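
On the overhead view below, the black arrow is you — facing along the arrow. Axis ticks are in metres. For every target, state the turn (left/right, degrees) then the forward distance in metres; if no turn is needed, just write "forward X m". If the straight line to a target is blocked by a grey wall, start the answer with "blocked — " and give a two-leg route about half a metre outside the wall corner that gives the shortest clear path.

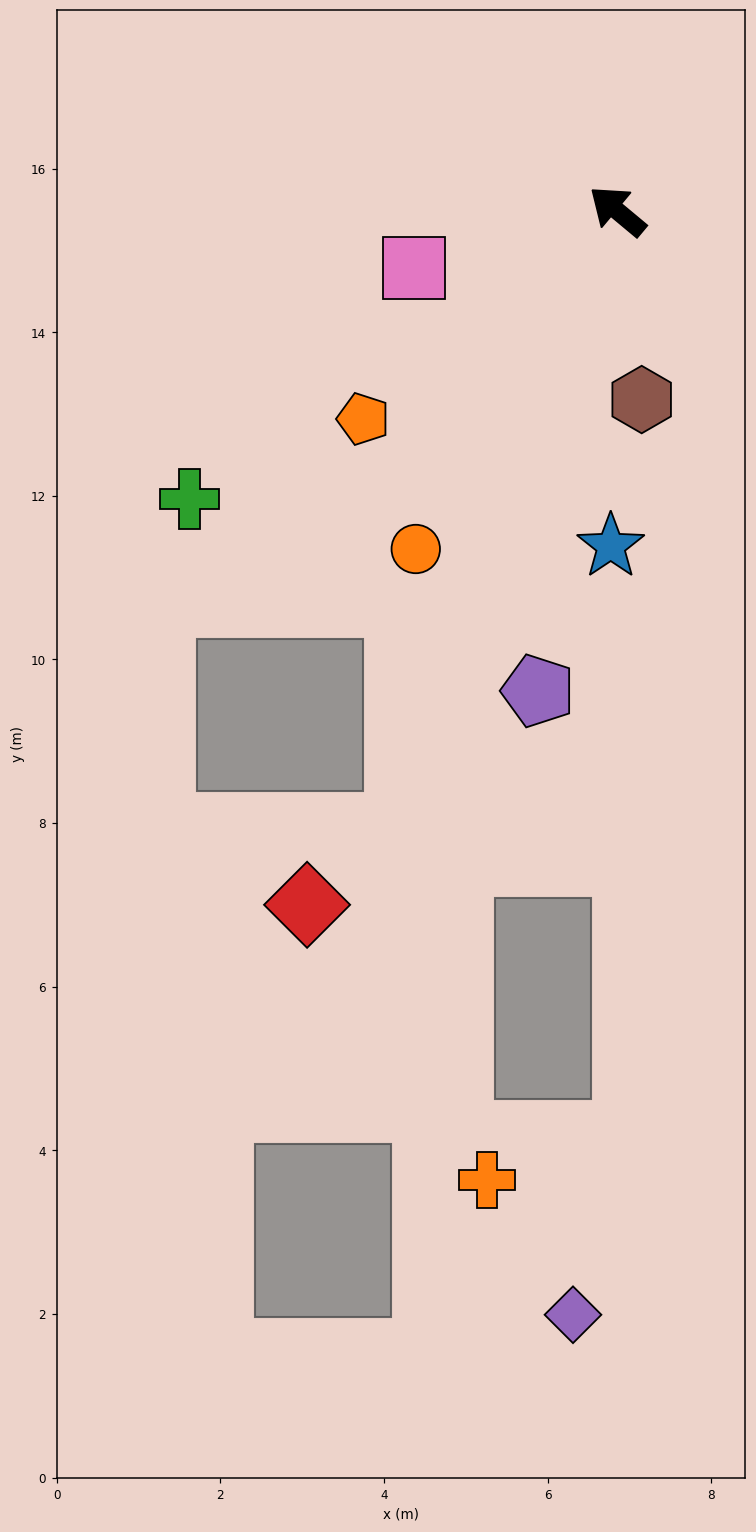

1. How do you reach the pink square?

turn left 56°, forward 2.6 m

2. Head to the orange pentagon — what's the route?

turn left 79°, forward 4.0 m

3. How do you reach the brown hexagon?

turn left 137°, forward 2.3 m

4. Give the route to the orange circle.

turn left 99°, forward 4.8 m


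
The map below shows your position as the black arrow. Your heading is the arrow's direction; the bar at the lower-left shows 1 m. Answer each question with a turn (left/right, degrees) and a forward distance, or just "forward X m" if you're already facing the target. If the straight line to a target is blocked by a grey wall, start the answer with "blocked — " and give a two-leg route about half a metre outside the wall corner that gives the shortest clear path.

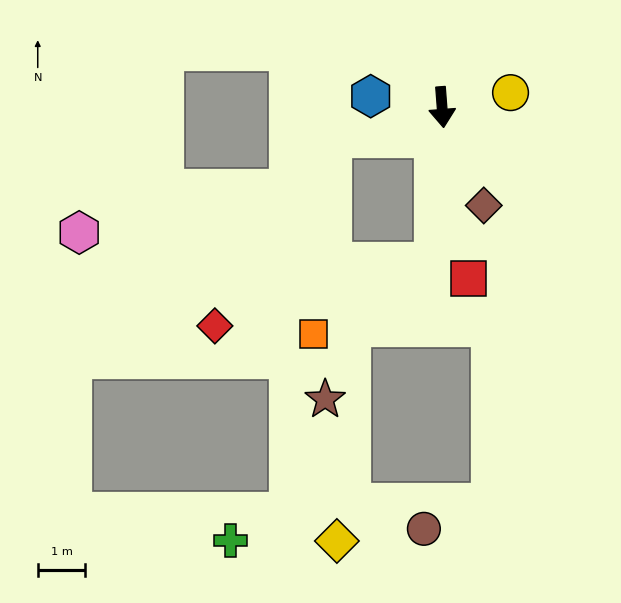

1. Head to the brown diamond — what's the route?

turn left 19°, forward 2.2 m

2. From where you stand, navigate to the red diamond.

blocked — turn right 79°, forward 2.4 m, then turn left 43°, forward 4.6 m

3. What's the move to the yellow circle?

turn left 98°, forward 1.5 m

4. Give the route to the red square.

turn left 4°, forward 3.6 m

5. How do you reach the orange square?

blocked — turn right 7°, forward 3.2 m, then turn right 57°, forward 2.9 m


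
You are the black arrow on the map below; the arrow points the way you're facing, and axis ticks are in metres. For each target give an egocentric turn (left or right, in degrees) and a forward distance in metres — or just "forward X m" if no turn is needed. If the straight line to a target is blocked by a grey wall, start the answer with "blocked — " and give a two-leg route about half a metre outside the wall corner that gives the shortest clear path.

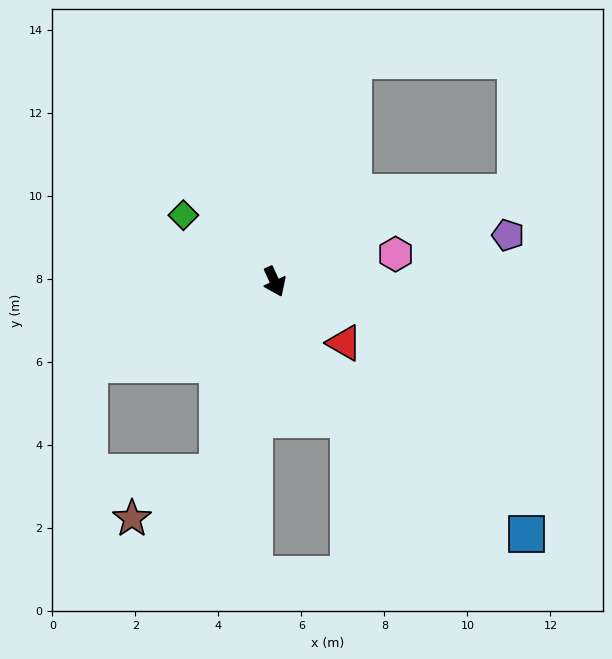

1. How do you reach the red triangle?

turn left 24°, forward 2.2 m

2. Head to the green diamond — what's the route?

turn right 151°, forward 2.7 m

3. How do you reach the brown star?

blocked — turn right 41°, forward 4.8 m, then turn right 45°, forward 2.3 m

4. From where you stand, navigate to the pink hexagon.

turn left 78°, forward 3.0 m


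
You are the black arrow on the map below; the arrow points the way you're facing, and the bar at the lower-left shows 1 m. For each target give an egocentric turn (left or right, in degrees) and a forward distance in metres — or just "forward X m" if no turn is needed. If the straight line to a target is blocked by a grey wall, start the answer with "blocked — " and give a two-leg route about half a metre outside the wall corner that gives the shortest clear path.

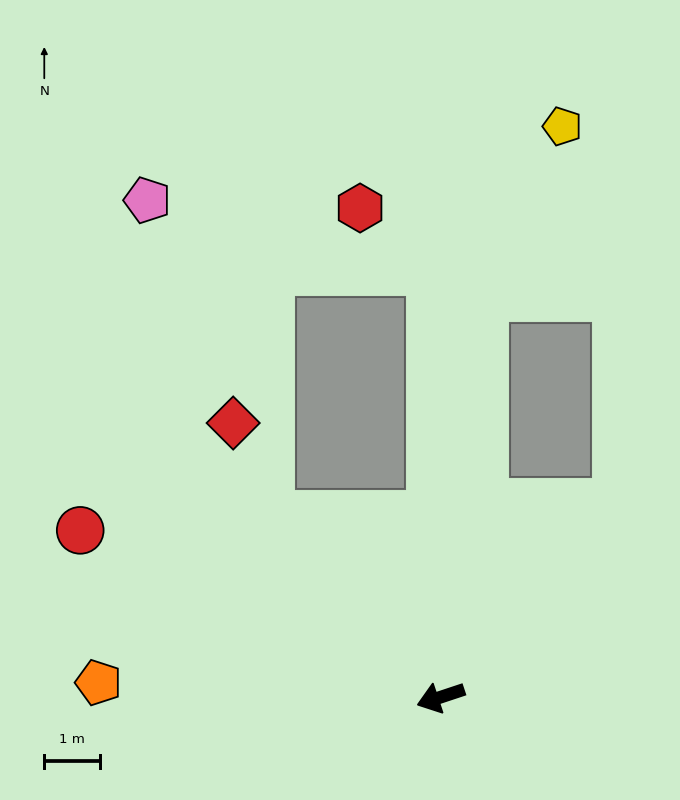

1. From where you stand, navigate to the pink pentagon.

blocked — turn right 107°, forward 7.6 m, then turn left 74°, forward 5.2 m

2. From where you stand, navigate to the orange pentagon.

turn right 21°, forward 6.1 m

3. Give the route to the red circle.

turn right 43°, forward 7.1 m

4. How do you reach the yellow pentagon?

blocked — turn right 115°, forward 7.2 m, then turn right 18°, forward 3.4 m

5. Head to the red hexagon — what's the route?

blocked — turn right 107°, forward 7.6 m, then turn left 46°, forward 1.7 m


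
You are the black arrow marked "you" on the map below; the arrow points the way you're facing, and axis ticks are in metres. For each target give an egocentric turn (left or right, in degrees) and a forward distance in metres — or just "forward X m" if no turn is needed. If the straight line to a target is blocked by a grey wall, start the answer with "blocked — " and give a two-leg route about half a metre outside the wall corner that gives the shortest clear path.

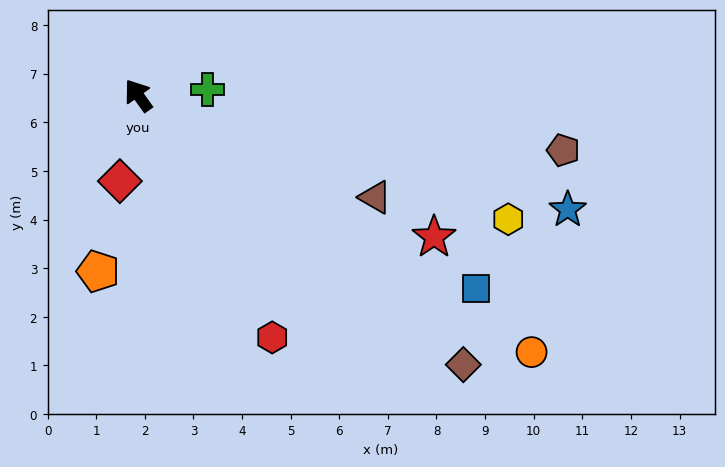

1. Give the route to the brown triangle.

turn right 149°, forward 5.3 m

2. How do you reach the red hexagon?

turn left 173°, forward 5.7 m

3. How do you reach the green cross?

turn right 121°, forward 1.4 m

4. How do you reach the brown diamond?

turn right 165°, forward 8.7 m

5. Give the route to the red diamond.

turn left 132°, forward 1.8 m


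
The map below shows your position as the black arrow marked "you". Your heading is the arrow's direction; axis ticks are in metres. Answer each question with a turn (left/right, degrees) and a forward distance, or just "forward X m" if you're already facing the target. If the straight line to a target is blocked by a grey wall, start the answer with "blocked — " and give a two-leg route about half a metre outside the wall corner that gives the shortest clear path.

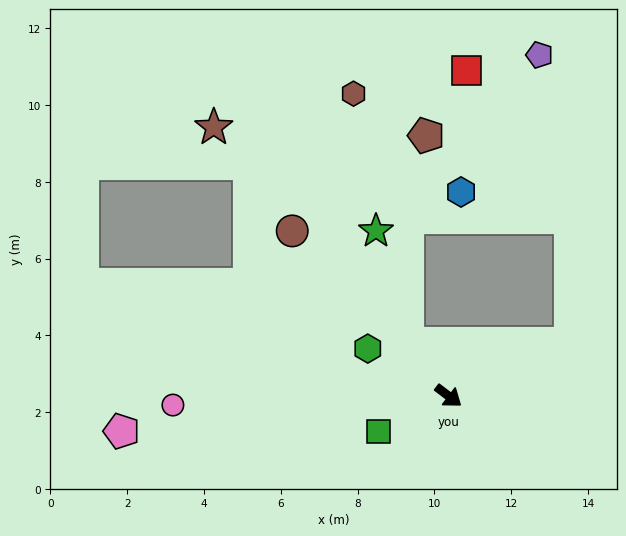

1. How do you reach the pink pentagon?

turn right 137°, forward 8.6 m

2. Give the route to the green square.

turn right 116°, forward 2.0 m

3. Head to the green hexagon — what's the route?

turn right 173°, forward 2.4 m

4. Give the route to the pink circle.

turn right 141°, forward 7.2 m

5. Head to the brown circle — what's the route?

turn left 171°, forward 5.9 m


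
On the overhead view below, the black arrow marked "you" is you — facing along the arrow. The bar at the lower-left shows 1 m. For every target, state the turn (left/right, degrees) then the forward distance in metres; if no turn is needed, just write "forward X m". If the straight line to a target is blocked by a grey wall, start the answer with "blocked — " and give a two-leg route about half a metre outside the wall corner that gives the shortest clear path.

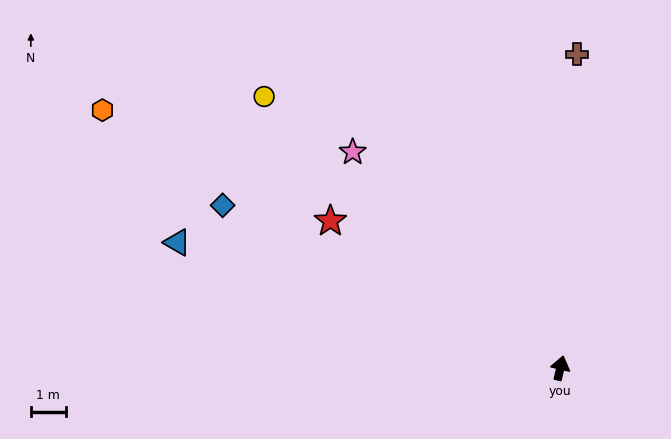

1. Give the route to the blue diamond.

turn left 78°, forward 10.8 m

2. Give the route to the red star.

turn left 71°, forward 7.8 m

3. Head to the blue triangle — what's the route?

turn left 85°, forward 11.6 m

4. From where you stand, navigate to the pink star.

turn left 57°, forward 8.6 m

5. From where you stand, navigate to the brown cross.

turn left 10°, forward 9.0 m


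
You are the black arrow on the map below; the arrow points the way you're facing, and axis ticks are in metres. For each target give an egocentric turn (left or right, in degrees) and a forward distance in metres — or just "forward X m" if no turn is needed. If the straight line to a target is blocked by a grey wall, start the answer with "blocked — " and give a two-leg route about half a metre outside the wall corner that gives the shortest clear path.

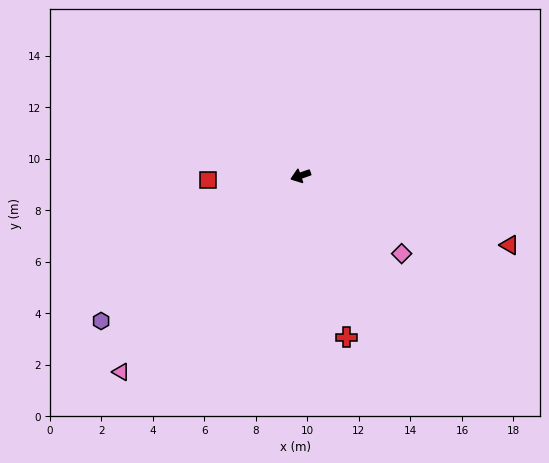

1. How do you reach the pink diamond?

turn left 123°, forward 5.0 m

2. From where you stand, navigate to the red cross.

turn left 86°, forward 6.5 m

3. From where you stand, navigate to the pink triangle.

turn left 28°, forward 10.3 m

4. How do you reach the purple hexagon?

turn left 17°, forward 9.6 m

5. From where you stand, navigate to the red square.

turn right 17°, forward 3.6 m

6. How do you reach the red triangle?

turn left 142°, forward 8.5 m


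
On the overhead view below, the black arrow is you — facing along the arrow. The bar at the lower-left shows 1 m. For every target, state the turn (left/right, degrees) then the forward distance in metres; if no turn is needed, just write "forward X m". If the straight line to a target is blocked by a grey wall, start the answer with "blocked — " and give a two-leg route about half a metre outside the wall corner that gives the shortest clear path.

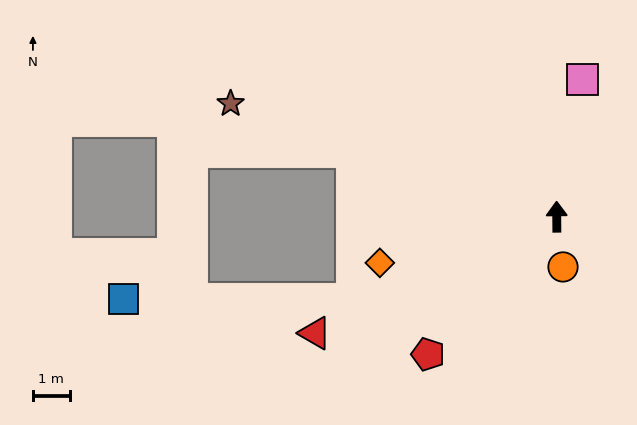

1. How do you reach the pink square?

turn right 11°, forward 3.8 m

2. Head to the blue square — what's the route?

blocked — turn left 111°, forward 6.0 m, then turn right 21°, forward 6.2 m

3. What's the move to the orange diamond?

turn left 104°, forward 4.9 m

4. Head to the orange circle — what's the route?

turn right 173°, forward 1.4 m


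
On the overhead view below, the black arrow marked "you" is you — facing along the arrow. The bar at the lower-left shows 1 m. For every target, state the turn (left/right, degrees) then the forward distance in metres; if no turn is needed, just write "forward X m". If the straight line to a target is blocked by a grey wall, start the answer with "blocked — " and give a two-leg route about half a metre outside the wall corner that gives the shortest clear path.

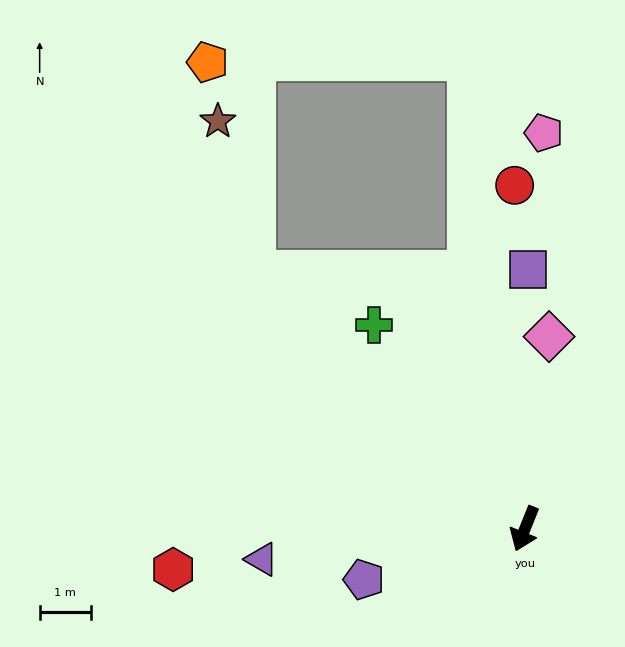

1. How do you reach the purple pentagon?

turn right 51°, forward 3.3 m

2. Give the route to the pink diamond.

turn right 165°, forward 3.8 m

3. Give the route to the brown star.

blocked — turn right 111°, forward 7.3 m, then turn right 34°, forward 3.0 m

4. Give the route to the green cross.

turn right 121°, forward 5.0 m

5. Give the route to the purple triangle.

turn right 61°, forward 5.2 m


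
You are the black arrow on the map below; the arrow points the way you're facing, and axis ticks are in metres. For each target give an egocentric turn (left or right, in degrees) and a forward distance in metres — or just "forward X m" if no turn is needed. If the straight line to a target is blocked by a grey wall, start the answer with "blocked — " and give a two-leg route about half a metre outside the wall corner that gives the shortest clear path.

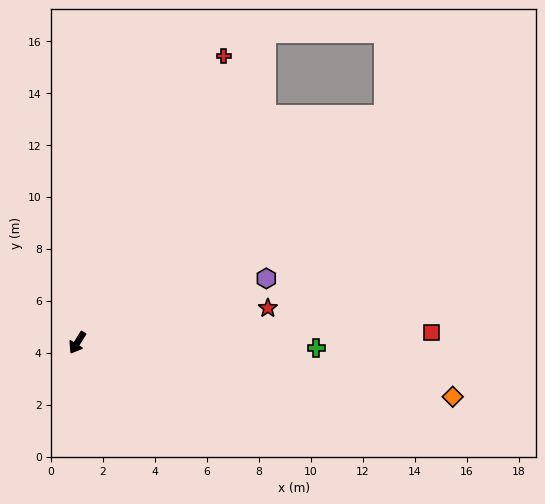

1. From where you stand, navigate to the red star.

turn left 132°, forward 7.5 m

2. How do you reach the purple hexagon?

turn left 141°, forward 7.7 m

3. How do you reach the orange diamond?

turn left 114°, forward 14.6 m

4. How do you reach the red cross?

turn right 175°, forward 12.4 m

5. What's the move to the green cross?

turn left 121°, forward 9.2 m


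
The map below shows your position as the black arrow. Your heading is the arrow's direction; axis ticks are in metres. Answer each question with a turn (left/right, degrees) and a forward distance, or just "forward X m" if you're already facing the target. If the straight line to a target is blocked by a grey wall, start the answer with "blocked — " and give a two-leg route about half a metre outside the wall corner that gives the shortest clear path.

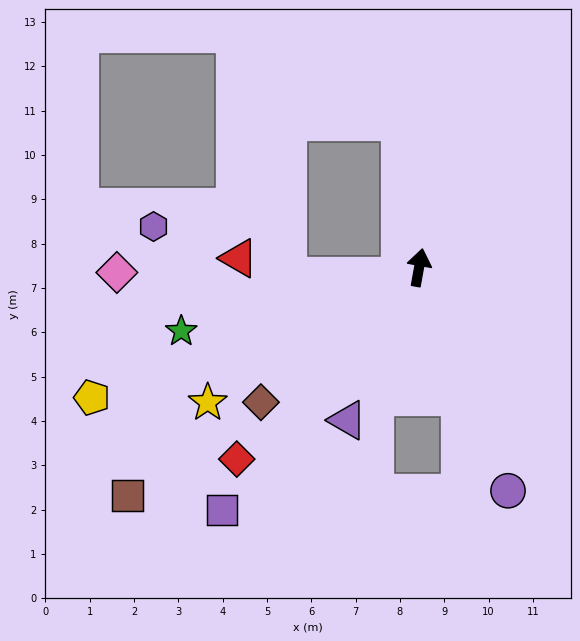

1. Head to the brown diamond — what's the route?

turn left 141°, forward 4.7 m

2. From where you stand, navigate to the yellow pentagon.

turn left 122°, forward 7.9 m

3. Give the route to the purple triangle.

turn left 165°, forward 3.8 m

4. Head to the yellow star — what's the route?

turn left 133°, forward 5.7 m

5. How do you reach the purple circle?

turn right 148°, forward 5.4 m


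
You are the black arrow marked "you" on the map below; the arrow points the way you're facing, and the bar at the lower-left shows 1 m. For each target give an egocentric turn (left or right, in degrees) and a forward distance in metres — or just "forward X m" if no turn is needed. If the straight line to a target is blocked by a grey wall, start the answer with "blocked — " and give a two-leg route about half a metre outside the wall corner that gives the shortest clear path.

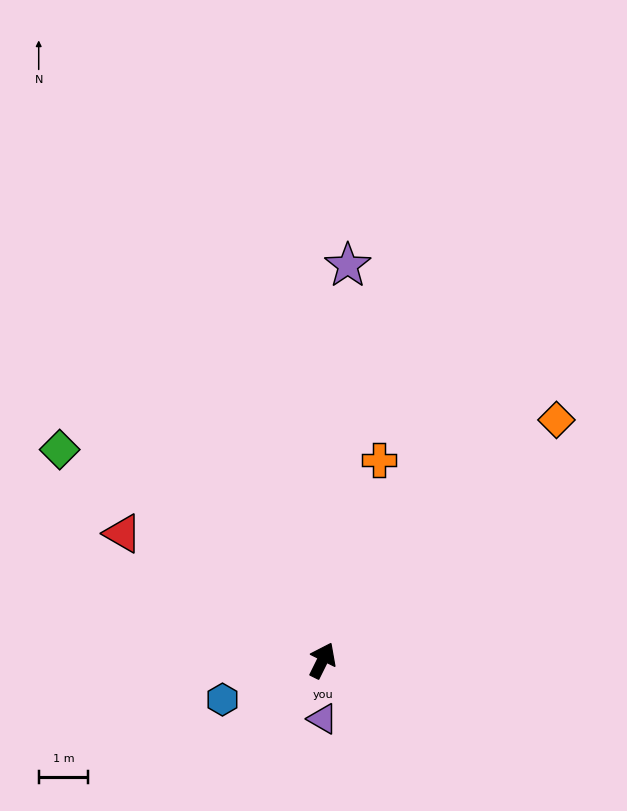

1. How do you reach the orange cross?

turn left 11°, forward 4.2 m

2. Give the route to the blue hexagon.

turn left 138°, forward 2.2 m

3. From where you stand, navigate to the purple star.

turn left 23°, forward 8.0 m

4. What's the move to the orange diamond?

turn right 18°, forward 6.8 m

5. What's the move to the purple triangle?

turn right 154°, forward 1.2 m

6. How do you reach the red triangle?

turn left 84°, forward 4.8 m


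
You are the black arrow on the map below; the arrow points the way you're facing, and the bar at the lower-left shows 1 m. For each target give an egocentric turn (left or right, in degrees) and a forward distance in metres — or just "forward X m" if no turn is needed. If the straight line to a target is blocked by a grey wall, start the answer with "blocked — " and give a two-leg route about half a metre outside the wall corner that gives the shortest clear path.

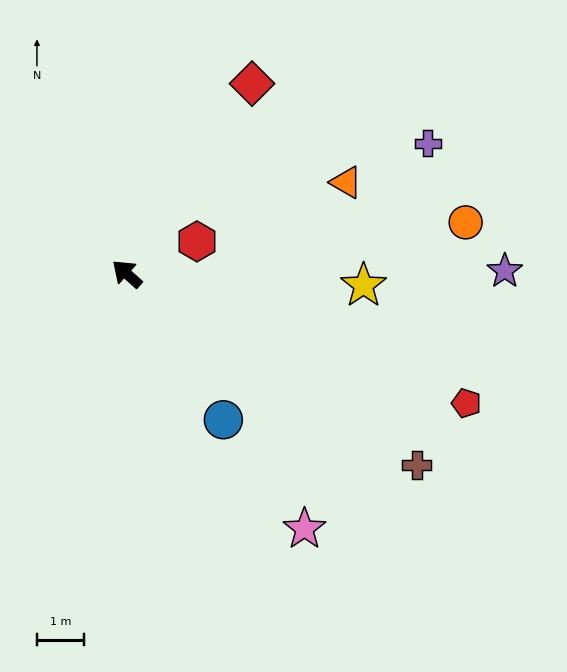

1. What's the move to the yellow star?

turn right 141°, forward 5.1 m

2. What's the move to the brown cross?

turn right 172°, forward 7.4 m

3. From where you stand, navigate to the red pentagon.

turn right 159°, forward 7.8 m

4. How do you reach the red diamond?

turn right 82°, forward 4.9 m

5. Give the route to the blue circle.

turn left 165°, forward 3.7 m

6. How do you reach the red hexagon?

turn right 113°, forward 1.7 m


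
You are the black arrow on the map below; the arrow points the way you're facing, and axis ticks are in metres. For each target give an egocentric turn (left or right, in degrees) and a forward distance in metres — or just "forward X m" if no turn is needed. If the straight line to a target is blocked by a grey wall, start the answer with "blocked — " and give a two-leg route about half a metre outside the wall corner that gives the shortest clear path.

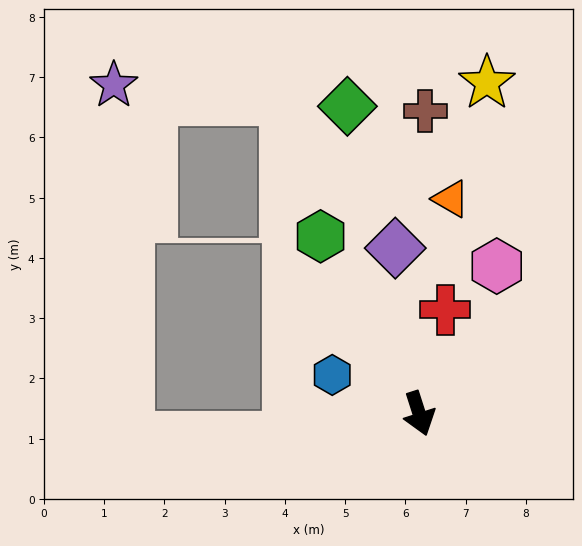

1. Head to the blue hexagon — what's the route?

turn right 132°, forward 1.6 m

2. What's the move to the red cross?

turn left 148°, forward 1.8 m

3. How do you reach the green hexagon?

turn right 169°, forward 3.4 m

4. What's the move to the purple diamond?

turn left 170°, forward 2.8 m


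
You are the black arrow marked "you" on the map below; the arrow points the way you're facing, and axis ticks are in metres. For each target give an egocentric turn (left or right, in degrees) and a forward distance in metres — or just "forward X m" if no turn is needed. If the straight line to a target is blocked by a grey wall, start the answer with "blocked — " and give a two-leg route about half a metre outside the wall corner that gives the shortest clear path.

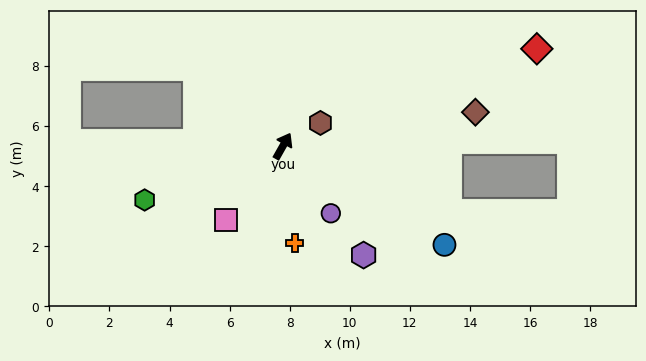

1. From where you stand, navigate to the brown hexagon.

turn right 29°, forward 1.5 m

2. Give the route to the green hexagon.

turn left 141°, forward 4.9 m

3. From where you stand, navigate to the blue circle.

turn right 92°, forward 6.3 m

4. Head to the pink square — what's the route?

turn left 172°, forward 3.1 m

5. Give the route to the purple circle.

turn right 115°, forward 2.7 m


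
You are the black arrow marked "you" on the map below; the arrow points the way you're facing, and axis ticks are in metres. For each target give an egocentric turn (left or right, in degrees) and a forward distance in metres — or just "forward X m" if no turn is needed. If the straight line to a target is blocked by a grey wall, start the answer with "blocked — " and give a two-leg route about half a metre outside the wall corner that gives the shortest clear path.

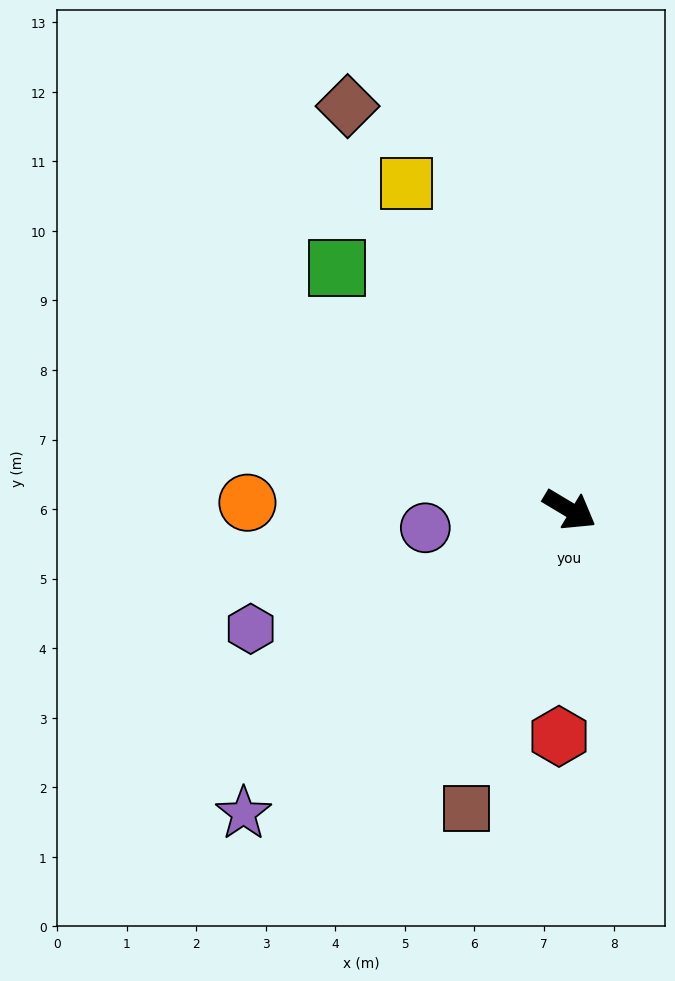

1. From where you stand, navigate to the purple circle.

turn right 142°, forward 2.1 m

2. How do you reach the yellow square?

turn left 147°, forward 5.2 m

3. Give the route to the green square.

turn left 165°, forward 4.8 m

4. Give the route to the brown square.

turn right 78°, forward 4.5 m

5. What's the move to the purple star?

turn right 106°, forward 6.4 m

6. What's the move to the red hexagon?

turn right 62°, forward 3.3 m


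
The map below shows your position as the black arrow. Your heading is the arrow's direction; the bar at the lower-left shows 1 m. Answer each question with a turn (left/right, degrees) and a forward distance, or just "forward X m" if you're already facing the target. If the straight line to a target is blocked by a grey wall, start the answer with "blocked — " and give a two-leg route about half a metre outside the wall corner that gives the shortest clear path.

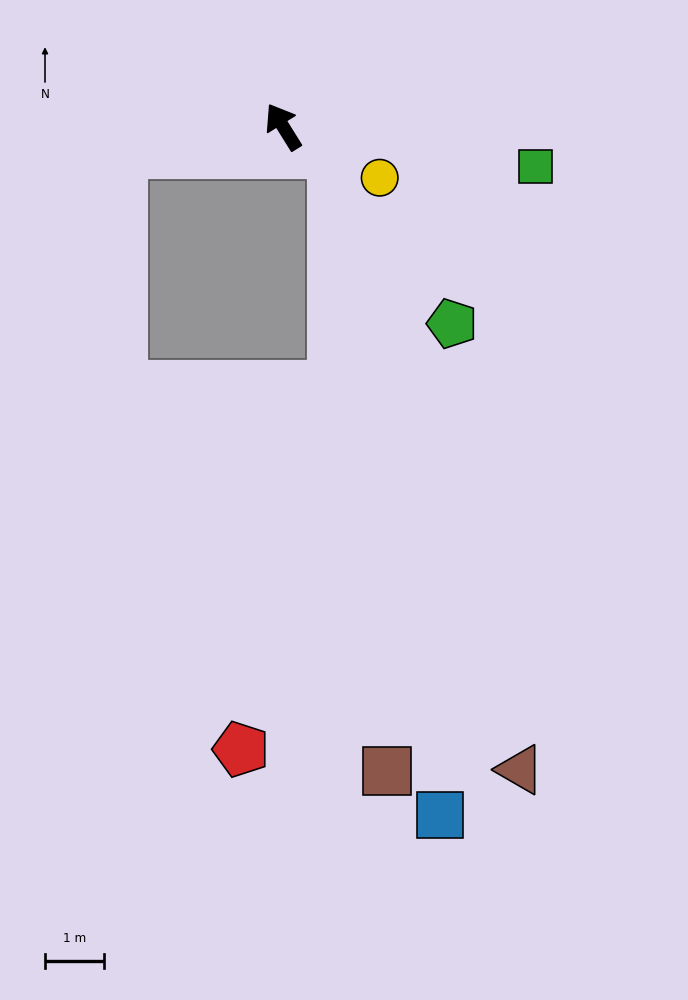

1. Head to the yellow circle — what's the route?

turn right 150°, forward 1.9 m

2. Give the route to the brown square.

blocked — turn right 150°, forward 1.0 m, then turn right 57°, forward 10.5 m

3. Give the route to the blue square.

blocked — turn right 150°, forward 1.0 m, then turn right 53°, forward 11.4 m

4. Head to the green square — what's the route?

turn right 131°, forward 4.3 m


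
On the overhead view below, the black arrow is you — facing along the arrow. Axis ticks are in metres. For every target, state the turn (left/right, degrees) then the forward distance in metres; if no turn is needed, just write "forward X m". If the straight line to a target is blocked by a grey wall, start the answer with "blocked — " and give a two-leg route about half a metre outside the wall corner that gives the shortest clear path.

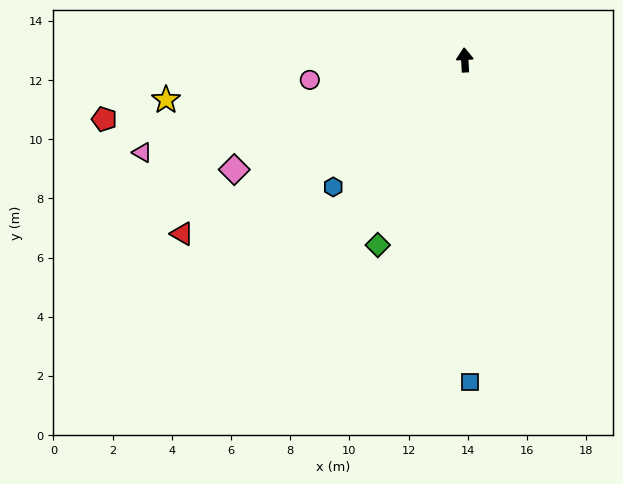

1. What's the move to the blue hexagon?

turn left 131°, forward 6.2 m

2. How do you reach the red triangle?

turn left 119°, forward 11.2 m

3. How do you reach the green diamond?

turn left 152°, forward 6.9 m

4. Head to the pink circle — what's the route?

turn left 94°, forward 5.3 m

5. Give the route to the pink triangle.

turn left 103°, forward 11.3 m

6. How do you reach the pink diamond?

turn left 112°, forward 8.6 m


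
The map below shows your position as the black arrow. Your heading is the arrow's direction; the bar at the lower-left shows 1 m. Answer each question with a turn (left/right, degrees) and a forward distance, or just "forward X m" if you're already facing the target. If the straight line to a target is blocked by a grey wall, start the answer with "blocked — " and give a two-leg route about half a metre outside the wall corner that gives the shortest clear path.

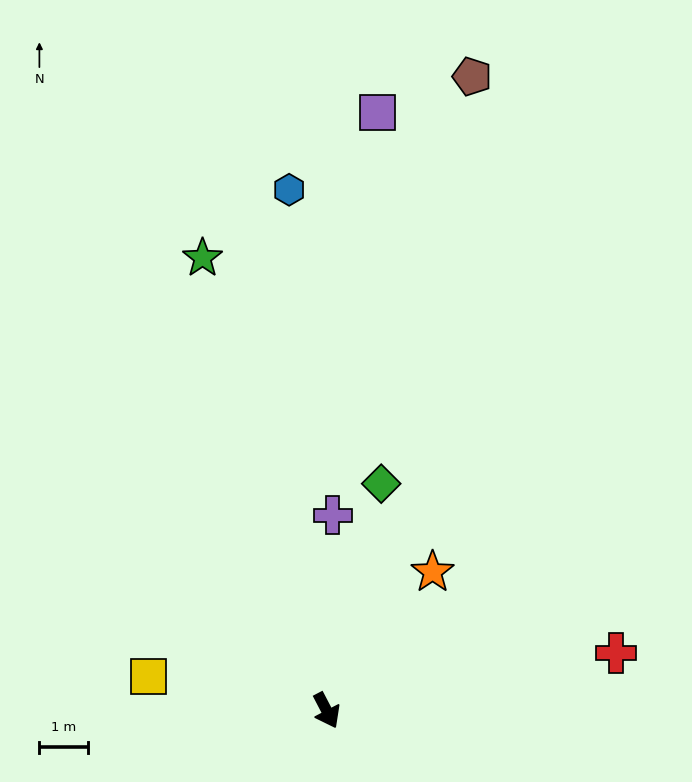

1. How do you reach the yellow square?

turn right 128°, forward 3.8 m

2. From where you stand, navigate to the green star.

turn left 168°, forward 9.7 m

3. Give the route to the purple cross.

turn left 151°, forward 4.0 m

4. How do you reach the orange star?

turn left 115°, forward 3.6 m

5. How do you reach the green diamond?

turn left 139°, forward 4.8 m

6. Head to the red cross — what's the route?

turn left 74°, forward 6.1 m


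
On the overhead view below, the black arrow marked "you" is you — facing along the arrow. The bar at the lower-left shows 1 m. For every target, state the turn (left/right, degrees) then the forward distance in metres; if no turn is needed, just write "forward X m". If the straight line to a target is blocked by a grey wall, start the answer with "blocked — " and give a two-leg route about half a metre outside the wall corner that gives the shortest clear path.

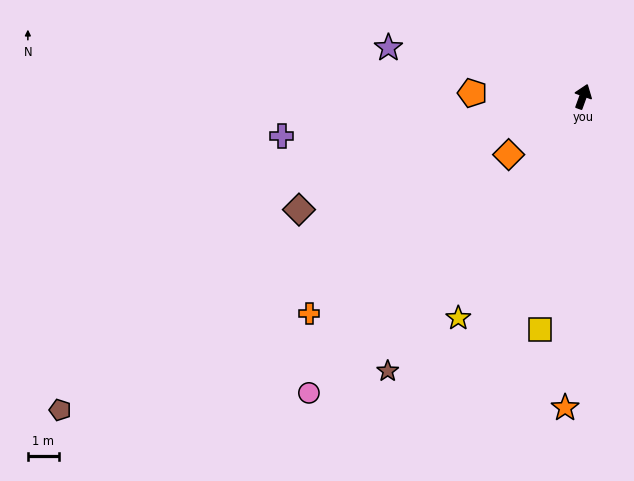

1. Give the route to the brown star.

turn left 164°, forward 10.8 m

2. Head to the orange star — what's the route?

turn right 163°, forward 10.0 m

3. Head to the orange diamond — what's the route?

turn left 148°, forward 3.0 m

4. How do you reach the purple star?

turn left 96°, forward 6.5 m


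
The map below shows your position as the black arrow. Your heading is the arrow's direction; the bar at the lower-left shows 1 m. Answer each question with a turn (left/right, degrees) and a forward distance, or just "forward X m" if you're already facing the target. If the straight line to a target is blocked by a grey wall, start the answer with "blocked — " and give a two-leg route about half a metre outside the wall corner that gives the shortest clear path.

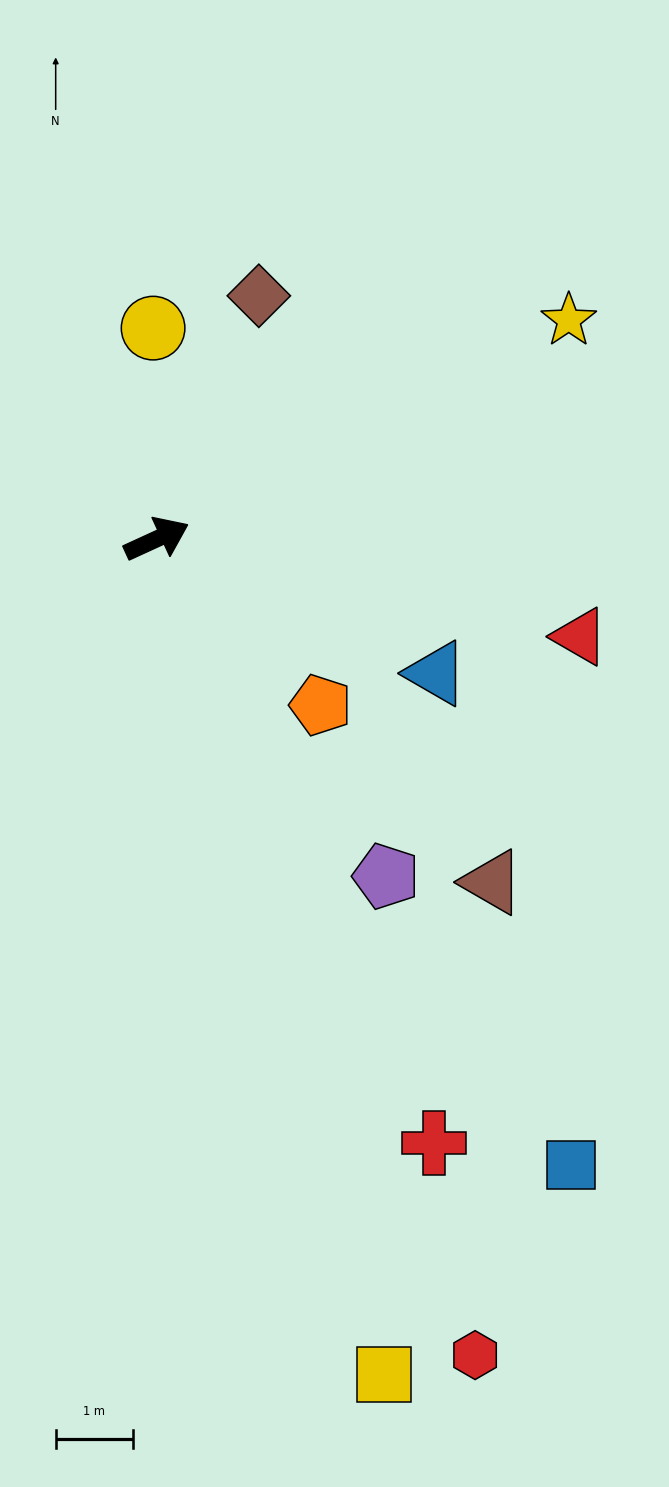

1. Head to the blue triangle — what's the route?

turn right 50°, forward 4.0 m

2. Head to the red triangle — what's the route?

turn right 38°, forward 5.6 m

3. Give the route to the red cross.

turn right 90°, forward 8.6 m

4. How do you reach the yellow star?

turn left 3°, forward 6.0 m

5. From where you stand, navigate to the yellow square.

turn right 99°, forward 11.2 m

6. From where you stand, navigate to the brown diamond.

turn left 43°, forward 3.4 m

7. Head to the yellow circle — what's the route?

turn left 66°, forward 2.7 m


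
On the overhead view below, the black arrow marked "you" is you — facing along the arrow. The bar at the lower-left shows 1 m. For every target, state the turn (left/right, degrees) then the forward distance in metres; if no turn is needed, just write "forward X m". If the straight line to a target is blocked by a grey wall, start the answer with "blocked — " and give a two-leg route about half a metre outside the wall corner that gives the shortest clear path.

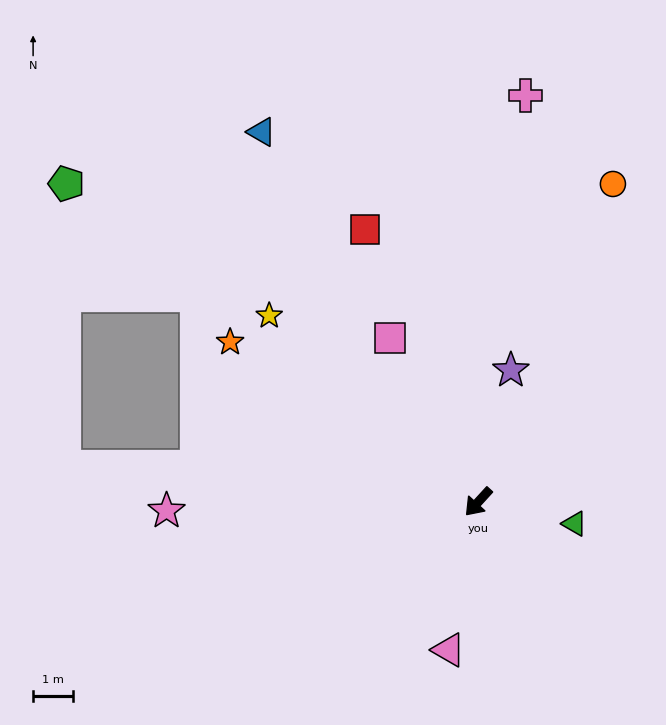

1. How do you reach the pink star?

turn right 46°, forward 7.8 m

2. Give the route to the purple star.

turn right 152°, forward 3.4 m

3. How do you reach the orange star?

turn right 80°, forward 7.4 m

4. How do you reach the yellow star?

turn right 89°, forward 7.0 m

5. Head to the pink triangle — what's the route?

turn left 31°, forward 3.8 m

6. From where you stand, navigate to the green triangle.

turn left 120°, forward 2.5 m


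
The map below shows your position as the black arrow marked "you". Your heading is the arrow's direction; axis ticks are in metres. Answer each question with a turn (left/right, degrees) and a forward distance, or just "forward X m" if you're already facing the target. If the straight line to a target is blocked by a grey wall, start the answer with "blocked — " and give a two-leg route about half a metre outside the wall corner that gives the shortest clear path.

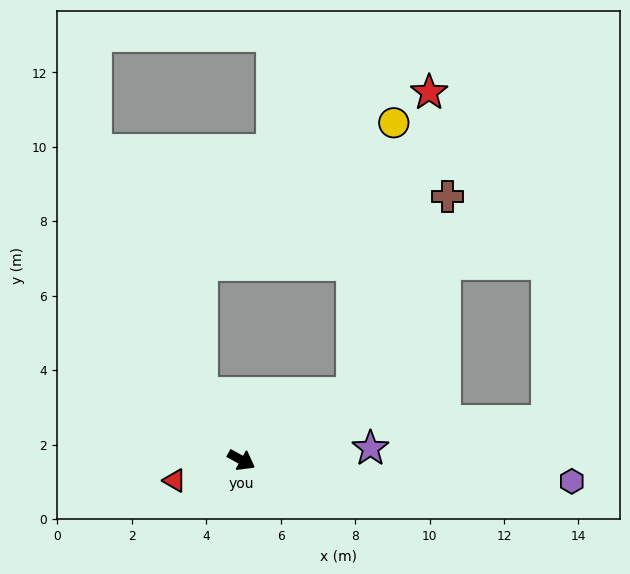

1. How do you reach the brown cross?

blocked — turn left 60°, forward 3.5 m, then turn left 33°, forward 5.9 m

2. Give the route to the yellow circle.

blocked — turn left 60°, forward 3.5 m, then turn left 50°, forward 7.3 m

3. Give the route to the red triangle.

turn right 134°, forward 1.9 m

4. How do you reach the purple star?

turn left 34°, forward 3.5 m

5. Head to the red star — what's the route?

blocked — turn left 60°, forward 3.5 m, then turn left 45°, forward 8.3 m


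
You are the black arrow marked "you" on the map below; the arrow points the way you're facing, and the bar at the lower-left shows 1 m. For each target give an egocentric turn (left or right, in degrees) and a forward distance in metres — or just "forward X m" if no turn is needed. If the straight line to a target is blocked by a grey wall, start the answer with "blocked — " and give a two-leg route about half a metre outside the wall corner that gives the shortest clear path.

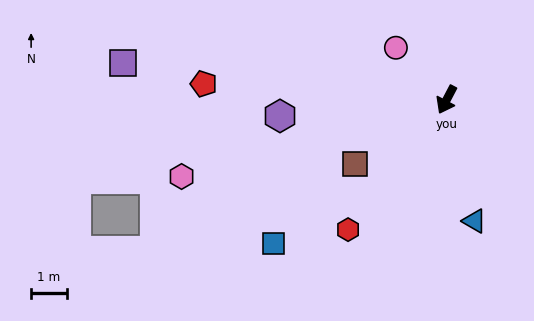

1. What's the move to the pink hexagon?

turn right 46°, forward 7.7 m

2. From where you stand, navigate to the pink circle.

turn right 108°, forward 2.0 m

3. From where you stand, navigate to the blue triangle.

turn left 41°, forward 3.5 m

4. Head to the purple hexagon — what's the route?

turn right 57°, forward 4.7 m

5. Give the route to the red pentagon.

turn right 66°, forward 6.8 m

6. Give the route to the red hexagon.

turn right 9°, forward 4.5 m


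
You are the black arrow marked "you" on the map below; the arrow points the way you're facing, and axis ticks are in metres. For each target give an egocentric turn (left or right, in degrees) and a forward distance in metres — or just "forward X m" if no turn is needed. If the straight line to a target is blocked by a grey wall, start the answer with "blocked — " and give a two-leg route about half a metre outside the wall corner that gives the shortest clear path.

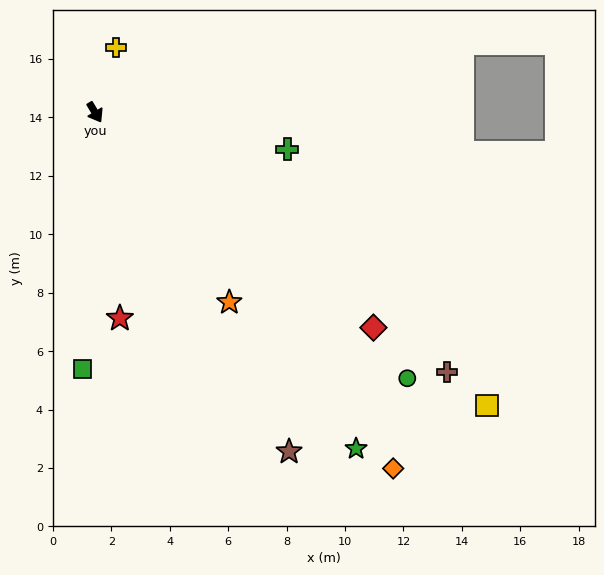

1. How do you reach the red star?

turn right 24°, forward 7.1 m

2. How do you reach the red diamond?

turn left 21°, forward 12.1 m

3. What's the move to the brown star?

forward 13.4 m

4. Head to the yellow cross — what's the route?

turn left 131°, forward 2.3 m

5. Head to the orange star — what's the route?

turn left 4°, forward 8.0 m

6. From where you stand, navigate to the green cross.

turn left 48°, forward 6.7 m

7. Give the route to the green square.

turn right 34°, forward 8.8 m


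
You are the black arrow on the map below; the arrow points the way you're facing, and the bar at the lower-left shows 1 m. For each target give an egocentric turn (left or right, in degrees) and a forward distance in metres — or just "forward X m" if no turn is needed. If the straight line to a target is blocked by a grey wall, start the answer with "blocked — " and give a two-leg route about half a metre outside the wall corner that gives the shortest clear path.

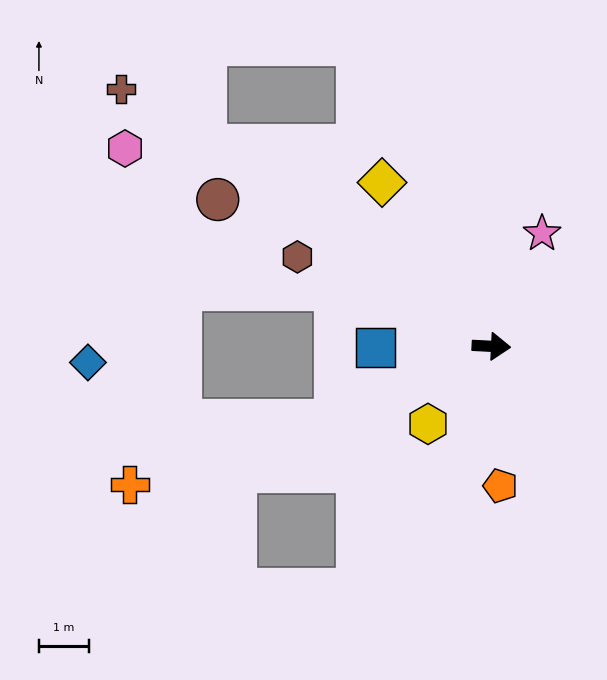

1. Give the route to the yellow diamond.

turn left 127°, forward 3.9 m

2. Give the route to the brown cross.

turn left 148°, forward 9.0 m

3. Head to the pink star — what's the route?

turn left 69°, forward 2.5 m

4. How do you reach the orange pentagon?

turn right 83°, forward 2.8 m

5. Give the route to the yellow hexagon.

turn right 126°, forward 2.0 m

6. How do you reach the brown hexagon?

turn left 158°, forward 4.3 m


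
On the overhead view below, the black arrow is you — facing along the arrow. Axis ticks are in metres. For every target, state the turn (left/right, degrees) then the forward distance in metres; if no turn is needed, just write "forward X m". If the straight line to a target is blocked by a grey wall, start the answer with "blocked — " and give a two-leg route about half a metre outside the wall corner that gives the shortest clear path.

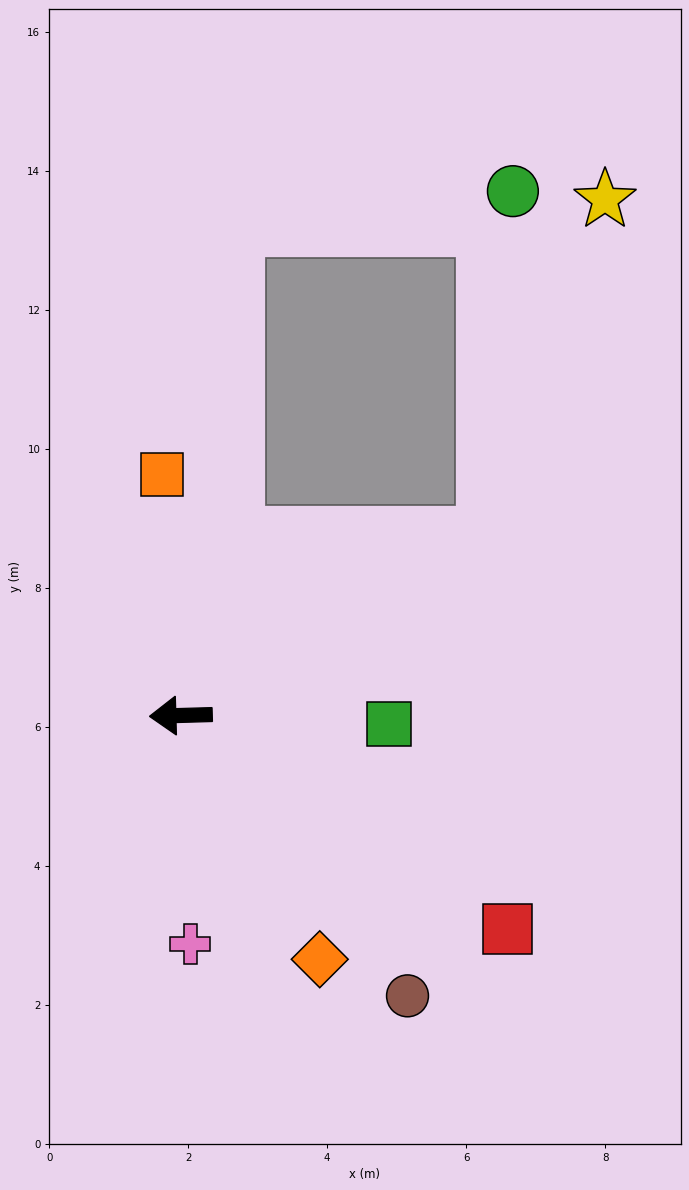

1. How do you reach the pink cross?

turn left 91°, forward 3.3 m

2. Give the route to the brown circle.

turn left 127°, forward 5.2 m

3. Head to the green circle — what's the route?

blocked — turn right 151°, forward 5.1 m, then turn left 55°, forward 5.0 m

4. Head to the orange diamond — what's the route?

turn left 118°, forward 4.0 m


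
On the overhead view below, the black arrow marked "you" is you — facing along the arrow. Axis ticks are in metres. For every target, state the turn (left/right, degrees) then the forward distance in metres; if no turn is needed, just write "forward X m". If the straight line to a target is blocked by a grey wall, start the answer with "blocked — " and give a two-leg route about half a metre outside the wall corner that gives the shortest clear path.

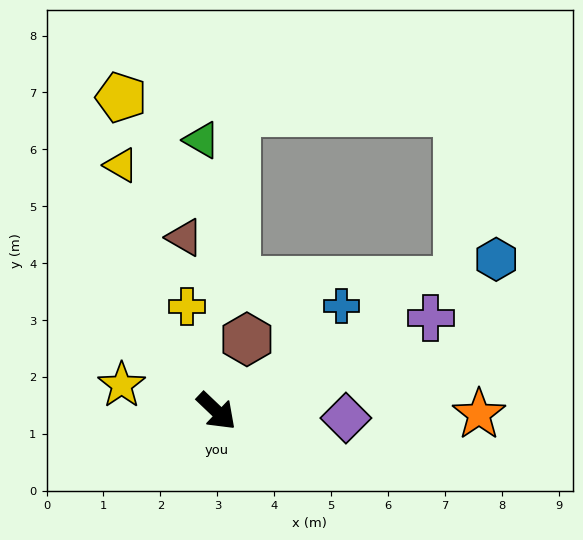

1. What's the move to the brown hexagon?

turn left 111°, forward 1.4 m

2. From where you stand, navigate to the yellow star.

turn right 152°, forward 1.7 m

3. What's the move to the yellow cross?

turn left 149°, forward 1.9 m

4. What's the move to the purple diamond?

turn left 41°, forward 2.3 m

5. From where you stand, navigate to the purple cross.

turn left 67°, forward 4.1 m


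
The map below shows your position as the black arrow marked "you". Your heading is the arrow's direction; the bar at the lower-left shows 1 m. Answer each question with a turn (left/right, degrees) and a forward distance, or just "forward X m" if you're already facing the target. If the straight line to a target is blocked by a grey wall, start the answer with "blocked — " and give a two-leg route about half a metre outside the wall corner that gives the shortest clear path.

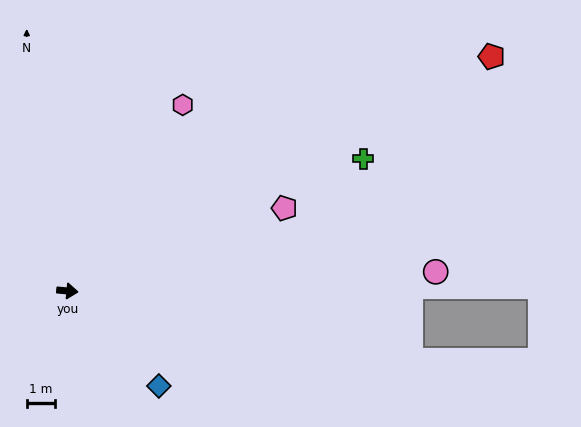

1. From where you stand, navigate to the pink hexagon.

turn left 63°, forward 7.7 m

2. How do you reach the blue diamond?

turn right 41°, forward 4.6 m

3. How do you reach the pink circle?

turn left 8°, forward 13.0 m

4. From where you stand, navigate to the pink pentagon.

turn left 26°, forward 8.2 m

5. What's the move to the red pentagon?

turn left 34°, forward 17.1 m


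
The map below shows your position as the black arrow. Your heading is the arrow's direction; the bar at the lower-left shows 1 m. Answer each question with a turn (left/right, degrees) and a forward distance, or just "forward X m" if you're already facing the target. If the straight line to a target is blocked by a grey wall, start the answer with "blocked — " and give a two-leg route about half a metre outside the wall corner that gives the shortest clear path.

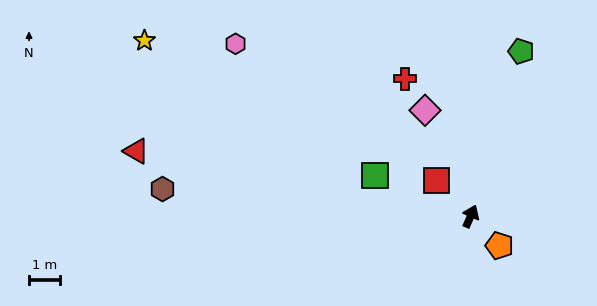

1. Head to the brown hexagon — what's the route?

turn left 109°, forward 9.9 m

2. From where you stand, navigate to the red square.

turn left 67°, forward 1.6 m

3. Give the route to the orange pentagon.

turn right 112°, forward 1.3 m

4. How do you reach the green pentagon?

turn left 7°, forward 5.5 m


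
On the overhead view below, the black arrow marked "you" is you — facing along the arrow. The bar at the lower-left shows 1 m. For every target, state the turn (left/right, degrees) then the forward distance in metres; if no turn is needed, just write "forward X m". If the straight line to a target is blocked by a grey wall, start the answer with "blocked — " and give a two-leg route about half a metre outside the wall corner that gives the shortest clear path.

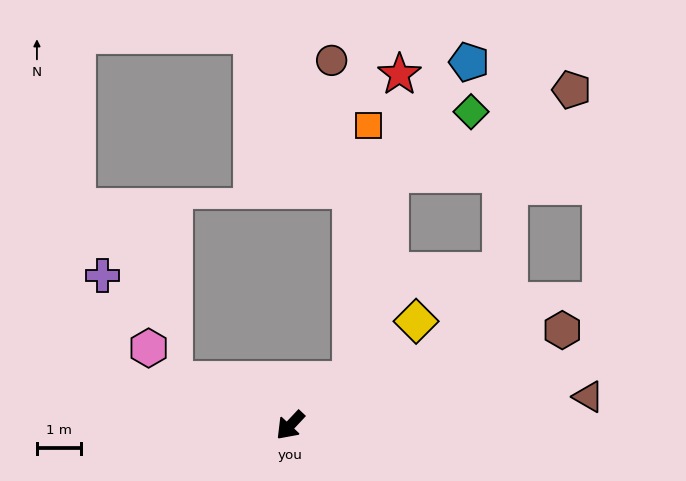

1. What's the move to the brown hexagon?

turn left 153°, forward 6.6 m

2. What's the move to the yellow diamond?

turn left 173°, forward 3.7 m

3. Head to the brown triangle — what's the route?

turn left 139°, forward 6.9 m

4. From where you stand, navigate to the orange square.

blocked — turn left 171°, forward 1.7 m, then turn left 48°, forward 5.8 m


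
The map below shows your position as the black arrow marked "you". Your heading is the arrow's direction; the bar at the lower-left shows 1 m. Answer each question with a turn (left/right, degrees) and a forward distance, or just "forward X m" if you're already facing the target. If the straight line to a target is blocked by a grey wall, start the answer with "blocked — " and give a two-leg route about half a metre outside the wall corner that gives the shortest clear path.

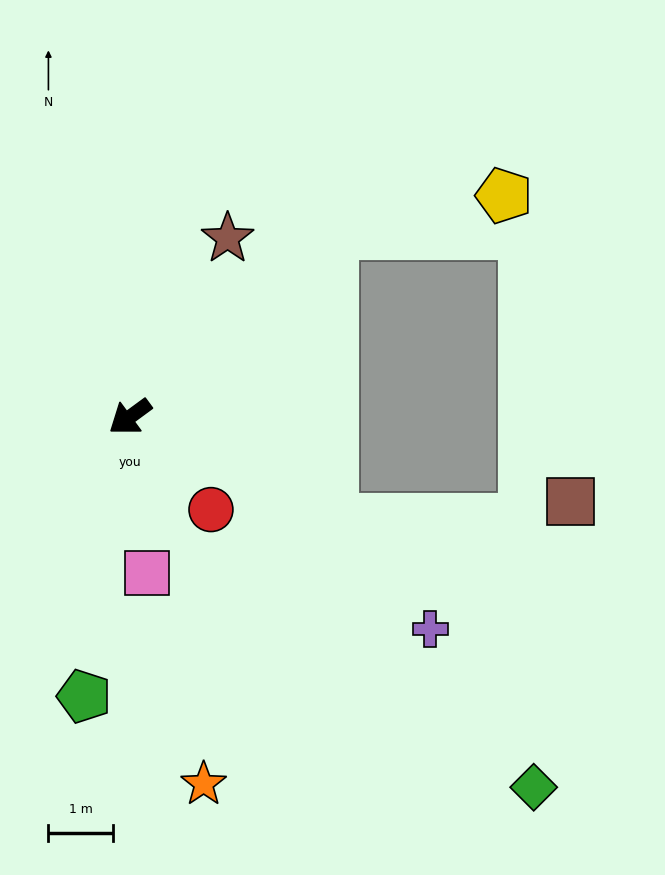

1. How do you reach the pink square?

turn left 60°, forward 2.4 m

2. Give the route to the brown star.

turn right 155°, forward 3.2 m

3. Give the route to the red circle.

turn left 95°, forward 1.9 m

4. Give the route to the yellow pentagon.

blocked — turn right 174°, forward 4.3 m, then turn right 30°, forward 2.8 m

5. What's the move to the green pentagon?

turn left 44°, forward 4.4 m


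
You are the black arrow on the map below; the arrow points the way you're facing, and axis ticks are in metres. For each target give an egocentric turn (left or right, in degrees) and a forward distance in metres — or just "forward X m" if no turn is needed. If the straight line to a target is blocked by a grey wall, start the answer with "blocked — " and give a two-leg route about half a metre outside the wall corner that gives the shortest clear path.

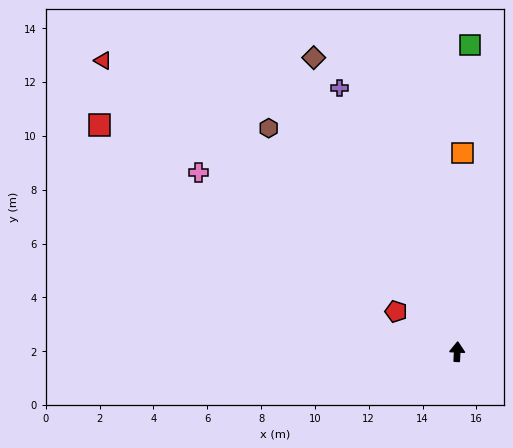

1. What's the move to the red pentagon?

turn left 60°, forward 2.7 m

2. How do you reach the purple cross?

turn left 27°, forward 10.7 m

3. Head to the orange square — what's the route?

forward 7.4 m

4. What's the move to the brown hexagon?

turn left 43°, forward 10.9 m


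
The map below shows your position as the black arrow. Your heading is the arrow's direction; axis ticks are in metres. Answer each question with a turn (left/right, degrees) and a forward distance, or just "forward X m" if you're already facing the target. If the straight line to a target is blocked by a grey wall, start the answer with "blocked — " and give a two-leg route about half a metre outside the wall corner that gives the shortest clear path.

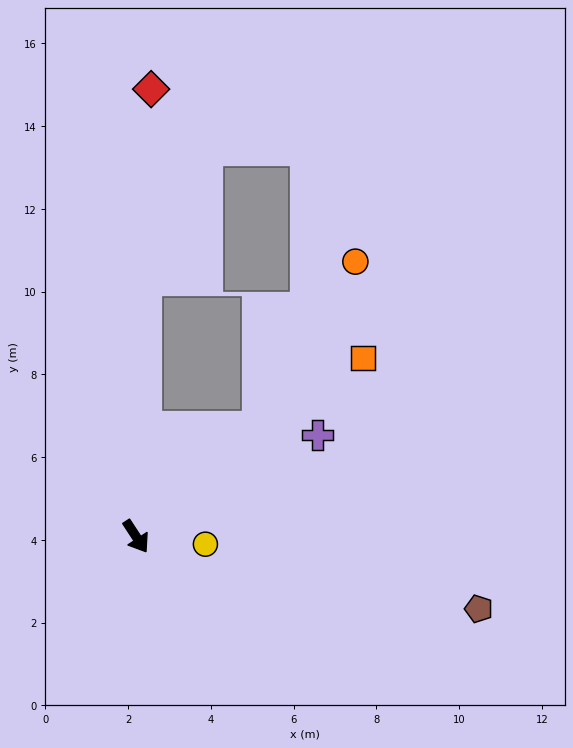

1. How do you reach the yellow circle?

turn left 51°, forward 1.7 m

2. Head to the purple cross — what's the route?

turn left 86°, forward 5.0 m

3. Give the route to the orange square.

turn left 95°, forward 7.0 m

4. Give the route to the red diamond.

turn left 145°, forward 10.8 m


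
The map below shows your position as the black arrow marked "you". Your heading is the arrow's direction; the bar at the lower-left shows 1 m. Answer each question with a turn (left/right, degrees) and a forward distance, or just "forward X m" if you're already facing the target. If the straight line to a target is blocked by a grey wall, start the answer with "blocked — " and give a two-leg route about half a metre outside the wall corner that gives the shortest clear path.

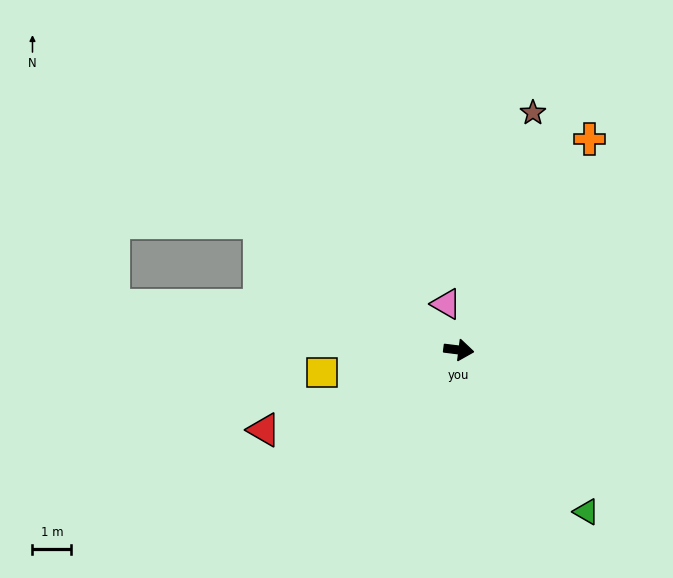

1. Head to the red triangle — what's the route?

turn right 151°, forward 5.4 m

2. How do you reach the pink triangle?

turn left 112°, forward 1.2 m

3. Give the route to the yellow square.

turn right 164°, forward 3.6 m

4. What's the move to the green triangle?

turn right 45°, forward 5.3 m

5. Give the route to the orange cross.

turn left 65°, forward 6.4 m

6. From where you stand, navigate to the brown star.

turn left 80°, forward 6.4 m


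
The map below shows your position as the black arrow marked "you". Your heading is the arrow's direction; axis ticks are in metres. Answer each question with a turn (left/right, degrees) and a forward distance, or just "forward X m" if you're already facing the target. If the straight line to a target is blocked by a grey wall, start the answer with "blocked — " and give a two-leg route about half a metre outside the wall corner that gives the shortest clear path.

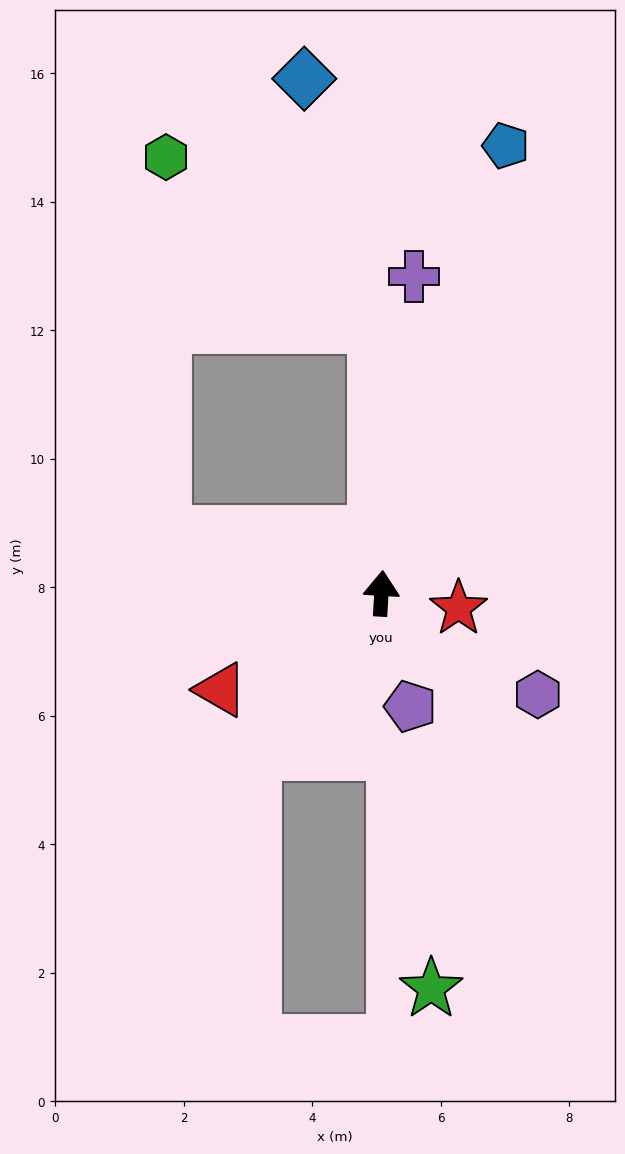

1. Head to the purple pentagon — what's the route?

turn right 162°, forward 1.8 m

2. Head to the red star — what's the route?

turn right 97°, forward 1.2 m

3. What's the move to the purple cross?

turn right 2°, forward 5.0 m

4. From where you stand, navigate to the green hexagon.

blocked — turn left 5°, forward 4.2 m, then turn left 49°, forward 4.2 m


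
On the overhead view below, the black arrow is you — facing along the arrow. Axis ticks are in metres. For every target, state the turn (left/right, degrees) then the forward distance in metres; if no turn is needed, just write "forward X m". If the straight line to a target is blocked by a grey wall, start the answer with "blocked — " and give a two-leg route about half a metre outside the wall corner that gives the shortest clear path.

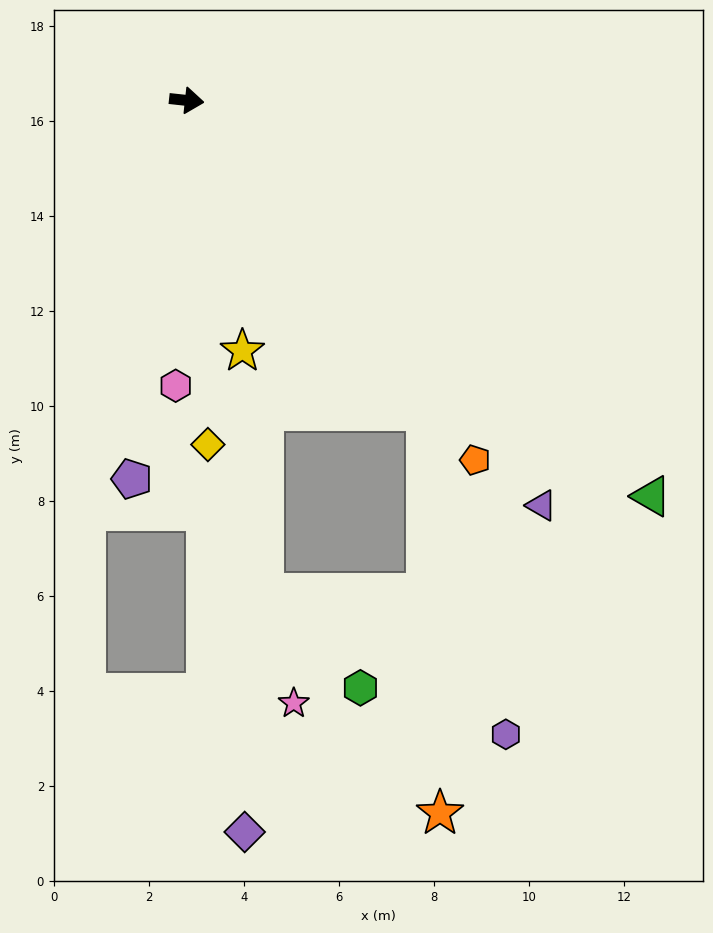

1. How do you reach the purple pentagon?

turn right 92°, forward 8.1 m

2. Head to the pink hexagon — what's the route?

turn right 86°, forward 6.0 m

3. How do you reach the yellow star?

turn right 71°, forward 5.4 m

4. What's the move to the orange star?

blocked — turn right 46°, forward 8.3 m, then turn right 36°, forward 8.5 m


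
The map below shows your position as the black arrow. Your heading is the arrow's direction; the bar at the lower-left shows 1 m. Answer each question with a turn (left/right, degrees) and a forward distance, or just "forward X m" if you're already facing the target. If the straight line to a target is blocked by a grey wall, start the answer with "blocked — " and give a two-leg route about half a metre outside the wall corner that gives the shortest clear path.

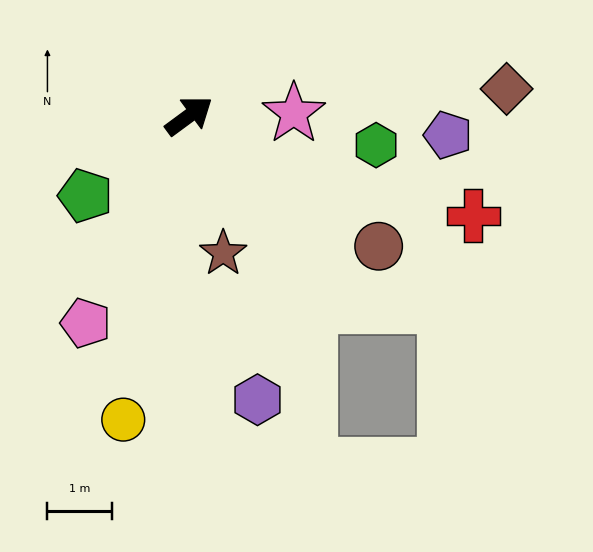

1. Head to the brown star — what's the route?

turn right 112°, forward 2.2 m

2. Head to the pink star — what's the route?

turn right 35°, forward 1.6 m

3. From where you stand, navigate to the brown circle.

turn right 71°, forward 3.6 m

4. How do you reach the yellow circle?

turn right 139°, forward 4.8 m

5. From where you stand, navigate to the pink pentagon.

turn right 153°, forward 3.6 m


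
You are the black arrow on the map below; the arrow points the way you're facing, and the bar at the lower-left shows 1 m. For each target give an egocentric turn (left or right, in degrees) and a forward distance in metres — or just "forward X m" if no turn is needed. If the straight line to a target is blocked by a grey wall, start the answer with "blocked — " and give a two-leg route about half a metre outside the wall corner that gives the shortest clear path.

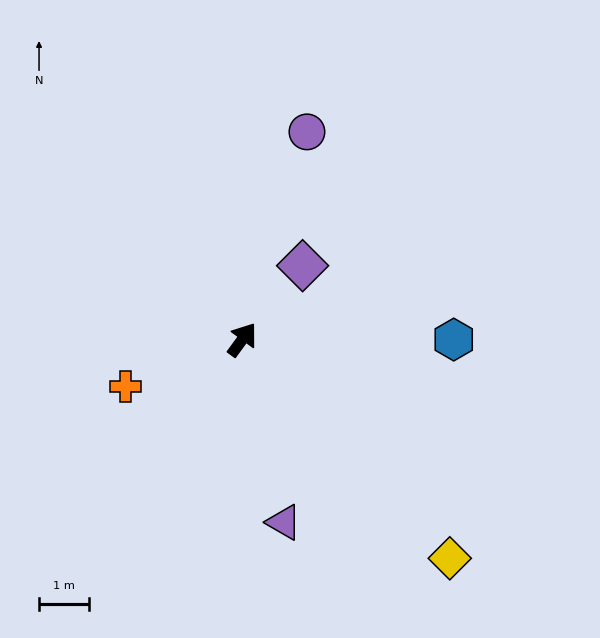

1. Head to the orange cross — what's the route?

turn left 148°, forward 2.5 m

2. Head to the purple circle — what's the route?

turn left 19°, forward 4.4 m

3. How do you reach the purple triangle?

turn right 131°, forward 3.8 m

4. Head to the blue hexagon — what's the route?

turn right 54°, forward 4.2 m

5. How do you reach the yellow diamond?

turn right 100°, forward 6.0 m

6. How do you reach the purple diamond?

turn right 3°, forward 1.9 m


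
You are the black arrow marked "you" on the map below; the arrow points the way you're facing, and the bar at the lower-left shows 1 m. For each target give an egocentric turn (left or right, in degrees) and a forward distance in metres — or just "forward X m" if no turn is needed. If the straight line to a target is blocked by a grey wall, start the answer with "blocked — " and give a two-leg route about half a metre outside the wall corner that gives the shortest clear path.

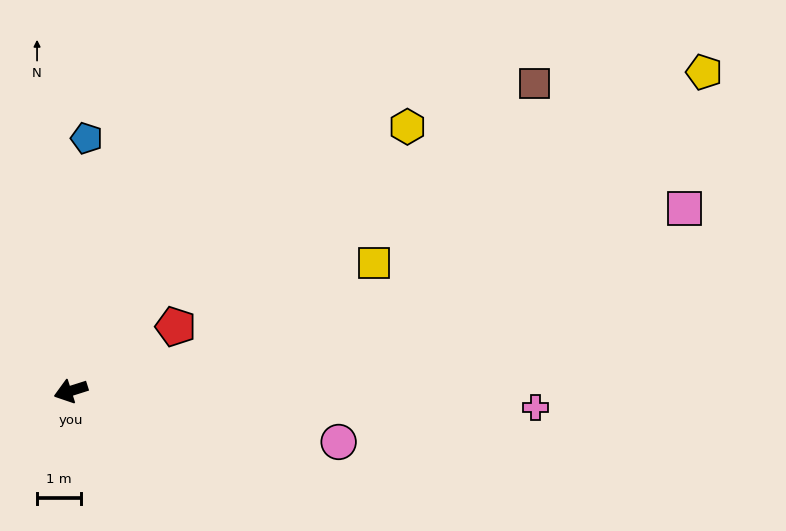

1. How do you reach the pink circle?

turn left 152°, forward 6.2 m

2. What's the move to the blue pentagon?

turn right 111°, forward 5.7 m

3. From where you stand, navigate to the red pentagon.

turn right 166°, forward 2.8 m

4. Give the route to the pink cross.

turn left 160°, forward 10.5 m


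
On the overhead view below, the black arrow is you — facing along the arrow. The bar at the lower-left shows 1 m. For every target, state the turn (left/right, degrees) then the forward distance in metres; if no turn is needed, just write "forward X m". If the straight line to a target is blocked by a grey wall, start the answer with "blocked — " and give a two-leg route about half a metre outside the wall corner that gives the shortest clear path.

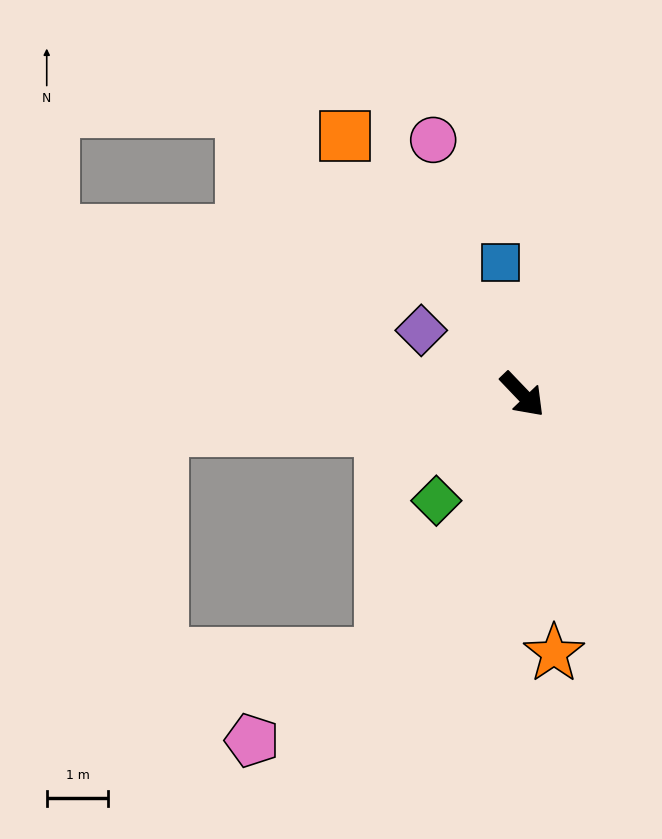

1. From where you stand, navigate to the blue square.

turn left 146°, forward 2.2 m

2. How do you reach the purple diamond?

turn right 166°, forward 1.9 m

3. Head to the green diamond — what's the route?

turn right 83°, forward 2.2 m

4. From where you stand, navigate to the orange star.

turn right 37°, forward 4.2 m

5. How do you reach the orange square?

turn left 171°, forward 5.1 m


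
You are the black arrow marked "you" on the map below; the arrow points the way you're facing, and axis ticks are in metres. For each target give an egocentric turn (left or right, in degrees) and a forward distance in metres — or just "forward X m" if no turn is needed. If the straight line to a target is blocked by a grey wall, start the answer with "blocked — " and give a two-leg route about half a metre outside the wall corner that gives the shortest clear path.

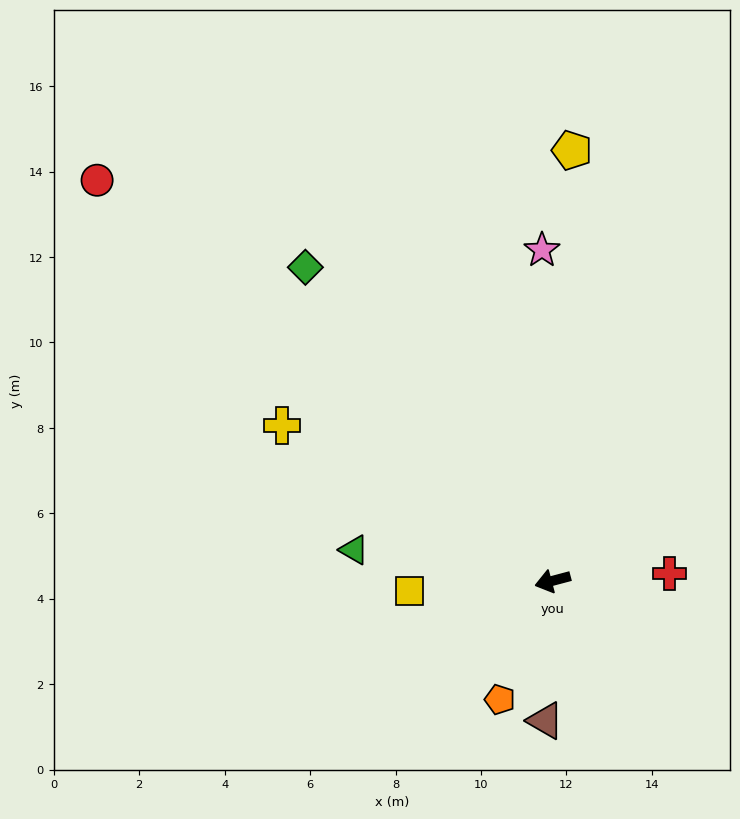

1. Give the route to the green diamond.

turn right 67°, forward 9.3 m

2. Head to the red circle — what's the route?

turn right 56°, forward 14.2 m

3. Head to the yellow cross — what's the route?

turn right 45°, forward 7.3 m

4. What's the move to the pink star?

turn right 103°, forward 7.7 m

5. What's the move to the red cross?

turn left 169°, forward 2.7 m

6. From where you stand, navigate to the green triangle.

turn right 24°, forward 4.7 m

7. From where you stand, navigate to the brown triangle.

turn left 72°, forward 3.3 m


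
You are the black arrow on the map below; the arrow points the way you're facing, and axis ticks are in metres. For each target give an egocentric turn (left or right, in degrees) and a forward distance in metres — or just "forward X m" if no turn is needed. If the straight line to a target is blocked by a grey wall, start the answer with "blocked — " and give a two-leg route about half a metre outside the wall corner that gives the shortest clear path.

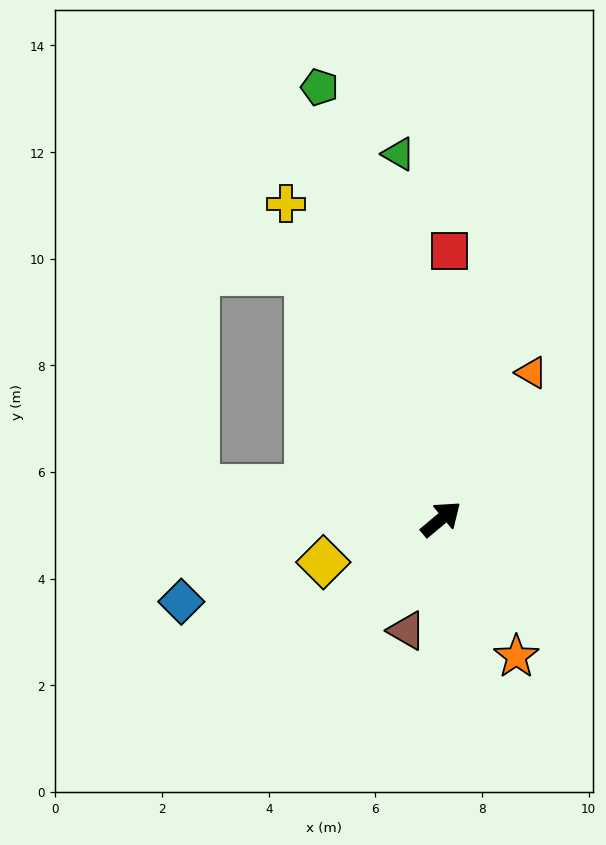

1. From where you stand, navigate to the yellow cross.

turn left 76°, forward 6.6 m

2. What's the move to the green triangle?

turn left 57°, forward 6.9 m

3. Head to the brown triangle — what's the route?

turn right 147°, forward 2.2 m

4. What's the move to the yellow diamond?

turn left 160°, forward 2.4 m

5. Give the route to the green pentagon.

turn left 66°, forward 8.4 m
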